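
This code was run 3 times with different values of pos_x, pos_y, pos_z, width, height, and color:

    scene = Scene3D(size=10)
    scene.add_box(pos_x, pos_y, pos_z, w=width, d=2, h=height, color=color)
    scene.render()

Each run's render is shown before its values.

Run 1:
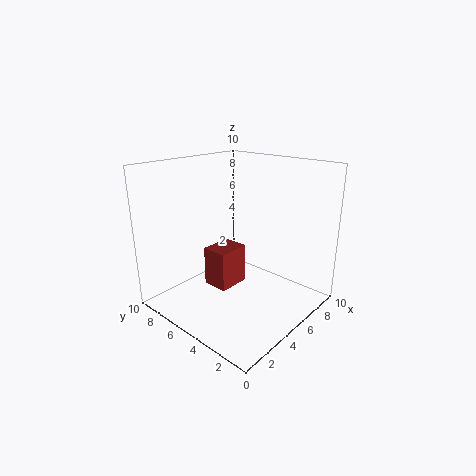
pos_x = 4.5
pos_y = 6
pos_z = 0.5
width = 2.5
height = 3
color = 'brown'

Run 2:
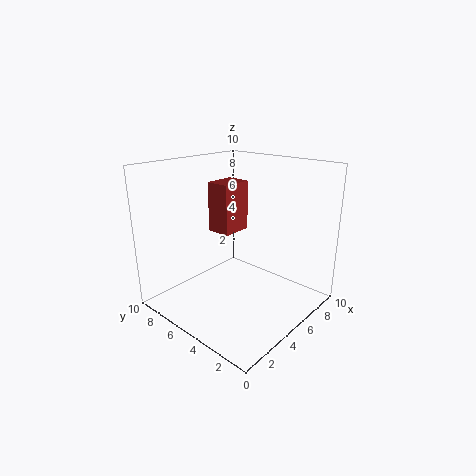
pos_x = 6.5
pos_y = 7.5
pos_z = 4
width = 2.5
height = 4
color = 'brown'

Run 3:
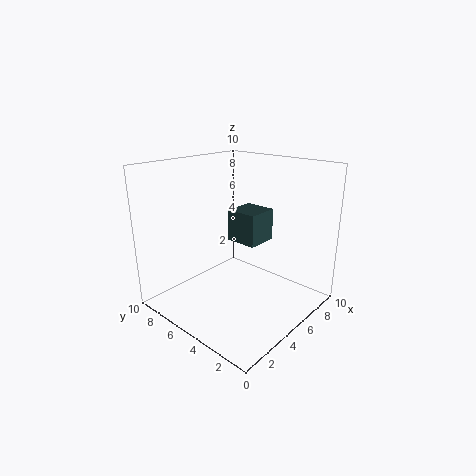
pos_x = 3.5
pos_y = 2.5
pos_z = 5.5
width = 2
height = 2
color = 'darkslategray'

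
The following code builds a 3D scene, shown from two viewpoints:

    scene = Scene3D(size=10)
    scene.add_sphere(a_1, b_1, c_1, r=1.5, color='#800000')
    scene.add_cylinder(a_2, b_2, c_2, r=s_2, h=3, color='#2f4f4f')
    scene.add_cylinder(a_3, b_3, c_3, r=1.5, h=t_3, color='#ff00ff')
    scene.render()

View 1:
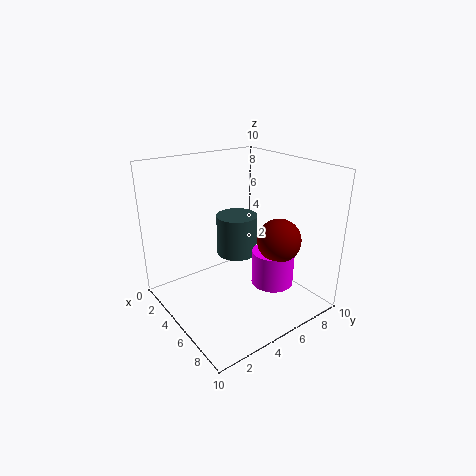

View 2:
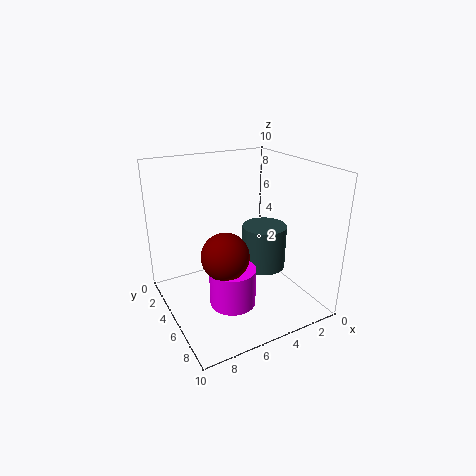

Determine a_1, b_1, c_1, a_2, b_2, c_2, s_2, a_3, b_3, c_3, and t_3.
a_1 = 7; b_1 = 7; c_1 = 5; a_2 = 3.5; b_2 = 6; c_2 = 3; s_2 = 1.5; a_3 = 6.5; b_3 = 7; c_3 = 1.5; t_3 = 2.5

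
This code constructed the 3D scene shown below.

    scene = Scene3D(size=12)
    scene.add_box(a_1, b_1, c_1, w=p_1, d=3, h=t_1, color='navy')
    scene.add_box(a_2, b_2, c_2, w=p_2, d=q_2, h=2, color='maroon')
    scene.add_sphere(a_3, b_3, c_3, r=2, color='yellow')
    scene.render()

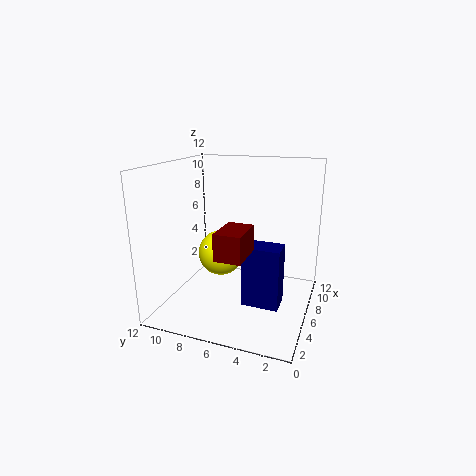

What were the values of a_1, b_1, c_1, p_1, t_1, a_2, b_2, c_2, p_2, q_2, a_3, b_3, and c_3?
a_1 = 4
b_1 = 2
c_1 = 1
p_1 = 2
t_1 = 5
a_2 = 1
b_2 = 4
c_2 = 6
p_2 = 3
q_2 = 2
a_3 = 7
b_3 = 8
c_3 = 4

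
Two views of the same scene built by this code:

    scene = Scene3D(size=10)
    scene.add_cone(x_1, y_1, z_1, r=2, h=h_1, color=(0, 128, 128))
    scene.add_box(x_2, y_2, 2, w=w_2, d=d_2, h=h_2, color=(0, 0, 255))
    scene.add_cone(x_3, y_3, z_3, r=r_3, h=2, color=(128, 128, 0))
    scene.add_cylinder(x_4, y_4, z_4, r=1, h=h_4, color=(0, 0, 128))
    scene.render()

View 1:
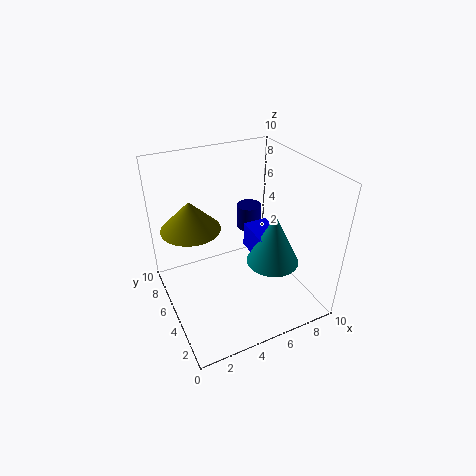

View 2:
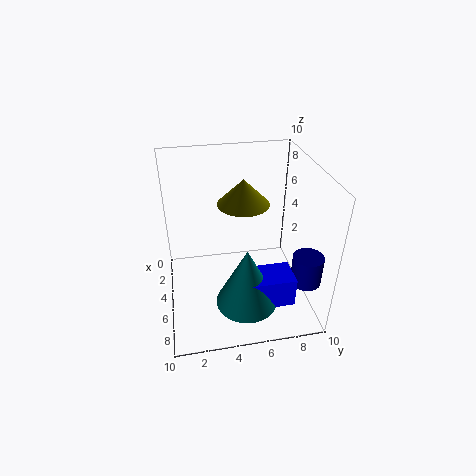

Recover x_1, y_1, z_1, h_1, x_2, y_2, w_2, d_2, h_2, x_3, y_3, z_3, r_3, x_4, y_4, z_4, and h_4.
x_1 = 8
y_1 = 5
z_1 = 2
h_1 = 4
x_2 = 7
y_2 = 5
w_2 = 2
d_2 = 3
h_2 = 2
x_3 = 2
y_3 = 6
z_3 = 6
r_3 = 2
x_4 = 8
y_4 = 9
z_4 = 3
h_4 = 2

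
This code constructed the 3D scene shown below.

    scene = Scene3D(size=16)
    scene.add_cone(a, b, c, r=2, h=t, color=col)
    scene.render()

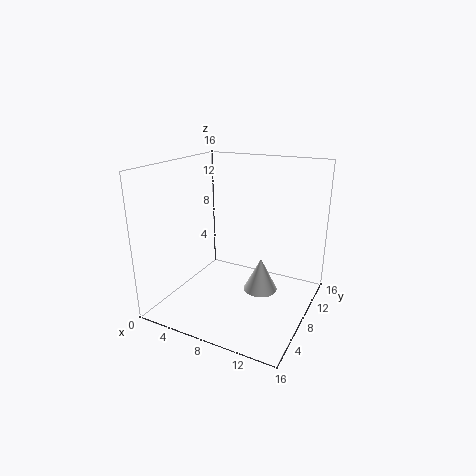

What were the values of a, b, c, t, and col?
a = 10, b = 10, c = 1, t = 4, col = 'white'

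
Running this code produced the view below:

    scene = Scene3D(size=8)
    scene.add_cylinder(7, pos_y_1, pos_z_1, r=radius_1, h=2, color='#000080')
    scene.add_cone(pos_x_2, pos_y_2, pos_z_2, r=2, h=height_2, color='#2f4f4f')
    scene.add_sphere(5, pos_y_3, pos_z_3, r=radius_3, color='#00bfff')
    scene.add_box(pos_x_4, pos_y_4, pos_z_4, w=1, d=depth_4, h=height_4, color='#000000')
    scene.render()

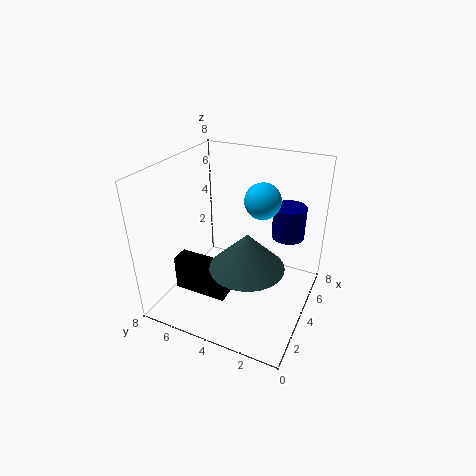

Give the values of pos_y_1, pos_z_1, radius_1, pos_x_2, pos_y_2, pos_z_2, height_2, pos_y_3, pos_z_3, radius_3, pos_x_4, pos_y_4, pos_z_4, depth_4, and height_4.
pos_y_1 = 2, pos_z_1 = 3, radius_1 = 1, pos_x_2 = 3, pos_y_2 = 3, pos_z_2 = 3, height_2 = 2, pos_y_3 = 3, pos_z_3 = 6, radius_3 = 1, pos_x_4 = 2, pos_y_4 = 4, pos_z_4 = 1, depth_4 = 3, height_4 = 2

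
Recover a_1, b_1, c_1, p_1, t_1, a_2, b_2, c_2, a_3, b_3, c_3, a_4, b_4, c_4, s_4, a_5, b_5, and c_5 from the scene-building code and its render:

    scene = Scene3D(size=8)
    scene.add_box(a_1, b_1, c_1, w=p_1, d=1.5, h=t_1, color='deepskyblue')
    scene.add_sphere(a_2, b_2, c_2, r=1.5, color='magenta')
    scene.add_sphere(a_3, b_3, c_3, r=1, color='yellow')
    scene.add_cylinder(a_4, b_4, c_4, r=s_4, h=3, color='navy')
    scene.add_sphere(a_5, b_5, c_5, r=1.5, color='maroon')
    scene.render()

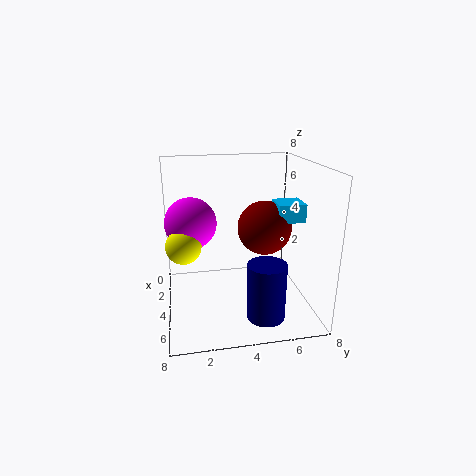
a_1 = 3.5
b_1 = 6
c_1 = 5
p_1 = 1.5
t_1 = 1
a_2 = 2.5
b_2 = 1.5
c_2 = 4.5
a_3 = 3.5
b_3 = 1
c_3 = 3.5
a_4 = 6.5
b_4 = 5
c_4 = 0.5
s_4 = 1
a_5 = 4
b_5 = 5.5
c_5 = 4.5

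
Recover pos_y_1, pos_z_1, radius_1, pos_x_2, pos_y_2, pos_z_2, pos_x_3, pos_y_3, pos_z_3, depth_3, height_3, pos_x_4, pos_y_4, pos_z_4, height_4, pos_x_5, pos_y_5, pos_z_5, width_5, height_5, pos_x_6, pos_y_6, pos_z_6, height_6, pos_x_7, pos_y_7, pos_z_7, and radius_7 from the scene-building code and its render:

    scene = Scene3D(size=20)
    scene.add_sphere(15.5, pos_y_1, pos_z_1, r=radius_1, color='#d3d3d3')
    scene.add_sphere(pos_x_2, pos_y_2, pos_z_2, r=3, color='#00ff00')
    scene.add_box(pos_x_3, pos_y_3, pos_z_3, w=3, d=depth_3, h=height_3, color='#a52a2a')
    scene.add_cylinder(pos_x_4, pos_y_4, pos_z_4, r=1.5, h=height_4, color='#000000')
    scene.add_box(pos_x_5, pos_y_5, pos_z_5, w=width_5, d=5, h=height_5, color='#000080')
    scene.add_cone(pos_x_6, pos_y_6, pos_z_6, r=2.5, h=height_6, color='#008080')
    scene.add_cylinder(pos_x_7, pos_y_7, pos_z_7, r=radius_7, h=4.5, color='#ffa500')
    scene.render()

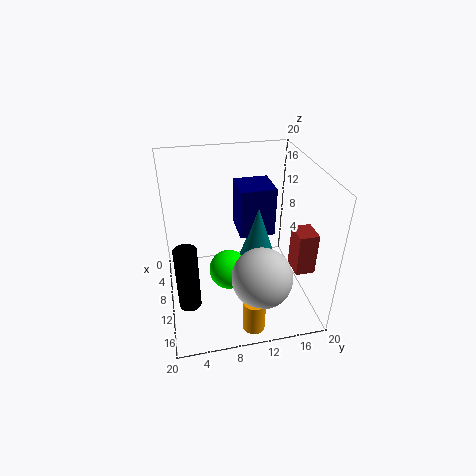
pos_y_1 = 12, pos_z_1 = 7, radius_1 = 4, pos_x_2 = 8, pos_y_2 = 9, pos_z_2 = 3, pos_x_3 = 14, pos_y_3 = 16, pos_z_3 = 8, depth_3 = 2.5, height_3 = 5.5, pos_x_4 = 13.5, pos_y_4 = 2.5, pos_z_4 = 2.5, height_4 = 9, pos_x_5 = 4.5, pos_y_5 = 10.5, pos_z_5 = 9.5, width_5 = 5, height_5 = 7, pos_x_6 = 9.5, pos_y_6 = 13, pos_z_6 = 6.5, height_6 = 7.5, pos_x_7 = 17.5, pos_y_7 = 10.5, pos_z_7 = 0.5, radius_7 = 1.5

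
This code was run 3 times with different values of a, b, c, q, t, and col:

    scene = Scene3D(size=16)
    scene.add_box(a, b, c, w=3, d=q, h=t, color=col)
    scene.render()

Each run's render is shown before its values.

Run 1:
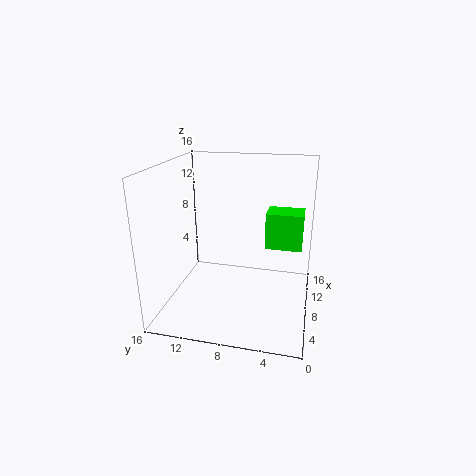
a = 8, b = 1, c = 7, q = 4, t = 4, col = 'lime'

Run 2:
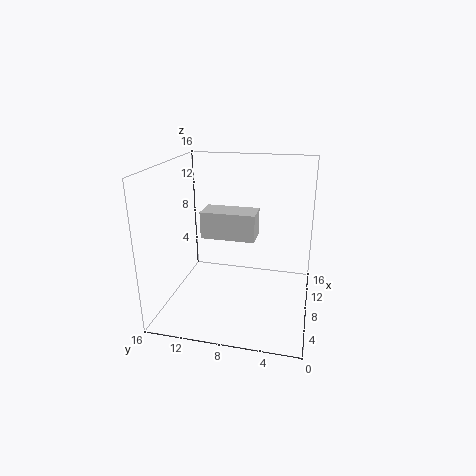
a = 7, b = 6, c = 8, q = 6, t = 3, col = 'lightgray'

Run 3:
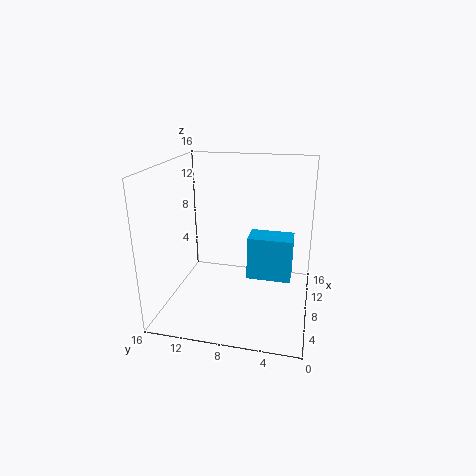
a = 8, b = 2, c = 3, q = 5, t = 5, col = 'deepskyblue'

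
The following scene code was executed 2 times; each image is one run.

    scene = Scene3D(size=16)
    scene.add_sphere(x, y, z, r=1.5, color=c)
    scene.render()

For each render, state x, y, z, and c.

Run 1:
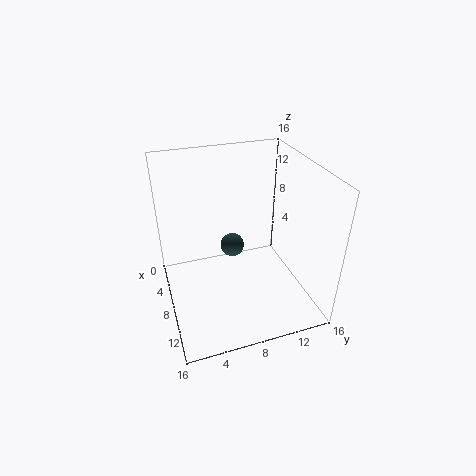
x = 3.5
y = 8.75
z = 4
c = 'darkslategray'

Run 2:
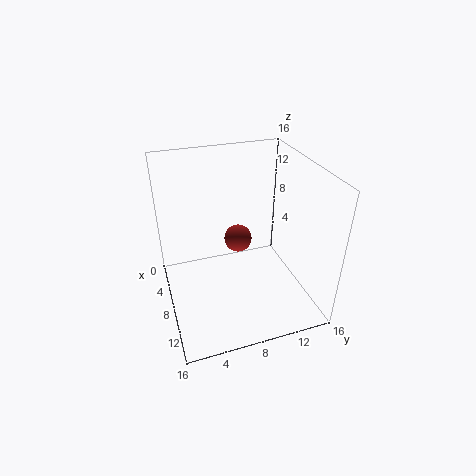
x = 8
y = 8
z = 8
c = 'brown'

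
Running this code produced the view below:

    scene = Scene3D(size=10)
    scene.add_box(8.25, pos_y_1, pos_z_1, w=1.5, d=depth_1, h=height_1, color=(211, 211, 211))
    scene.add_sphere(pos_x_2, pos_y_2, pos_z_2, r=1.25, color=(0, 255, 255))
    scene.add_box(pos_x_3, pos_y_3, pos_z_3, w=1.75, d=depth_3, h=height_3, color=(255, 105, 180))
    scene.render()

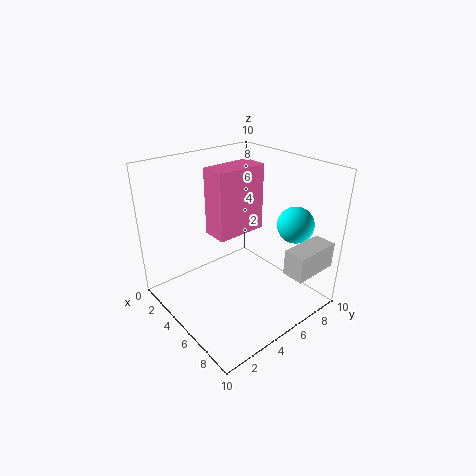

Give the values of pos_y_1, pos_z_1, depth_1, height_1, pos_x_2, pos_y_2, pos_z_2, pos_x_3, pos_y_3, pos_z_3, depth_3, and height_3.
pos_y_1 = 6.25
pos_z_1 = 3.25
depth_1 = 3.25
height_1 = 1.75
pos_x_2 = 7.5
pos_y_2 = 8
pos_z_2 = 6
pos_x_3 = 3.75
pos_y_3 = 3.25
pos_z_3 = 5.5
depth_3 = 3.5
height_3 = 4.5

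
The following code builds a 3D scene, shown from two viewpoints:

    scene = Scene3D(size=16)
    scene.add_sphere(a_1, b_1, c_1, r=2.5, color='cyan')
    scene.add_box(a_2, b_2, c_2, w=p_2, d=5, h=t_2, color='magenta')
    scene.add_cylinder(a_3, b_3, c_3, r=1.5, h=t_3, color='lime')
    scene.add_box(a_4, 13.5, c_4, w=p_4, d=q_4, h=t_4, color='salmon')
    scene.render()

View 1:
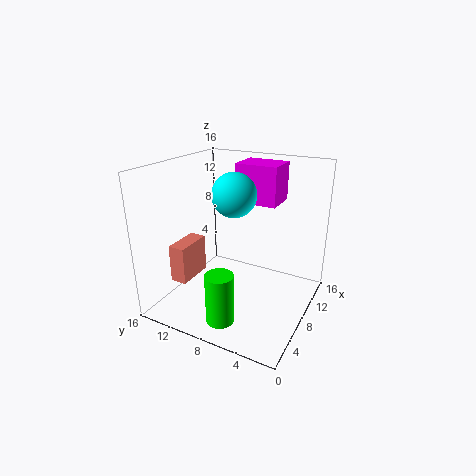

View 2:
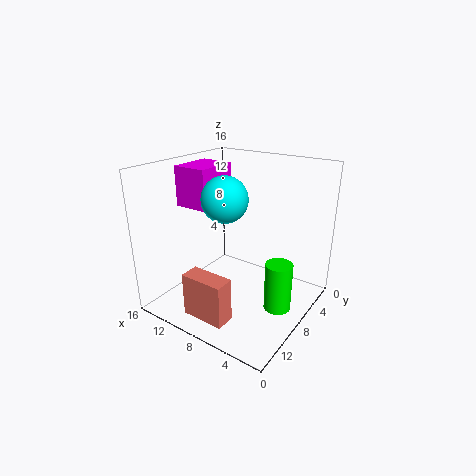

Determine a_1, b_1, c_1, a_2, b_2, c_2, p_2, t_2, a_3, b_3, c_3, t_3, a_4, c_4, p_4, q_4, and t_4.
a_1 = 9
b_1 = 9
c_1 = 12.5
a_2 = 11
b_2 = 5
c_2 = 11
p_2 = 4
t_2 = 4.5
a_3 = 3
b_3 = 7.5
c_3 = 0.5
t_3 = 5.5
a_4 = 5
c_4 = 2
p_4 = 4.5
q_4 = 2
t_4 = 4.5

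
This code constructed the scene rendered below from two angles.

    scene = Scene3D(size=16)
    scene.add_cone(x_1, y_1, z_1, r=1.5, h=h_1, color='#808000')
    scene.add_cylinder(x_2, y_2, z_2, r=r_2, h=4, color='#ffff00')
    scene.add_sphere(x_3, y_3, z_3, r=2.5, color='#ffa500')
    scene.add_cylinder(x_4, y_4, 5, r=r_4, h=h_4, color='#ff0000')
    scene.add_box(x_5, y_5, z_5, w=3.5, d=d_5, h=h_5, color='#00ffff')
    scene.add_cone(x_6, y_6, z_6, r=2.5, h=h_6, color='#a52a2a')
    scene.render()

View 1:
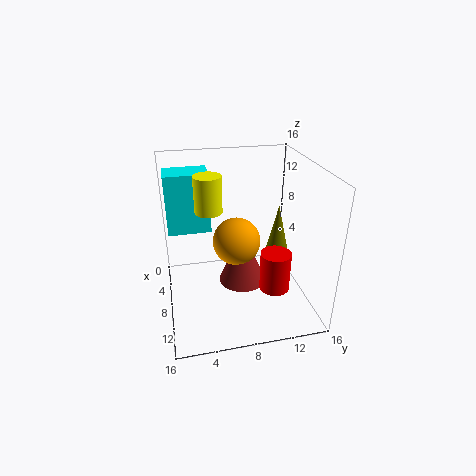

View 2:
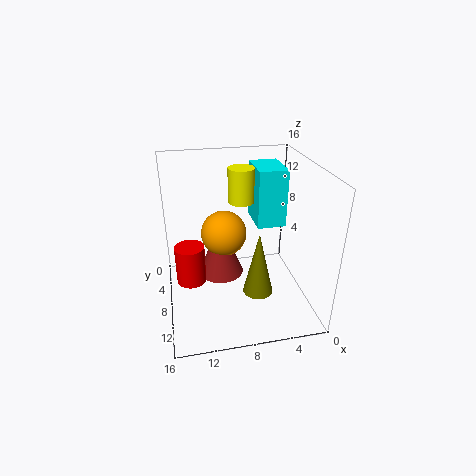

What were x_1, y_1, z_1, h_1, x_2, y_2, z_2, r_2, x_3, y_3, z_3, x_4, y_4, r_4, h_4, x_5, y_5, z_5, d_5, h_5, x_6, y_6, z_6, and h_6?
x_1 = 7, y_1 = 13, z_1 = 4.5, h_1 = 6.5, x_2 = 7, y_2 = 5, z_2 = 11, r_2 = 1.5, x_3 = 9.5, y_3 = 7.5, z_3 = 8.5, x_4 = 13.5, y_4 = 10.5, r_4 = 1.5, h_4 = 4, x_5 = 1.5, y_5 = 0.5, z_5 = 7.5, d_5 = 5, h_5 = 7, x_6 = 10, y_6 = 8, z_6 = 4, h_6 = 6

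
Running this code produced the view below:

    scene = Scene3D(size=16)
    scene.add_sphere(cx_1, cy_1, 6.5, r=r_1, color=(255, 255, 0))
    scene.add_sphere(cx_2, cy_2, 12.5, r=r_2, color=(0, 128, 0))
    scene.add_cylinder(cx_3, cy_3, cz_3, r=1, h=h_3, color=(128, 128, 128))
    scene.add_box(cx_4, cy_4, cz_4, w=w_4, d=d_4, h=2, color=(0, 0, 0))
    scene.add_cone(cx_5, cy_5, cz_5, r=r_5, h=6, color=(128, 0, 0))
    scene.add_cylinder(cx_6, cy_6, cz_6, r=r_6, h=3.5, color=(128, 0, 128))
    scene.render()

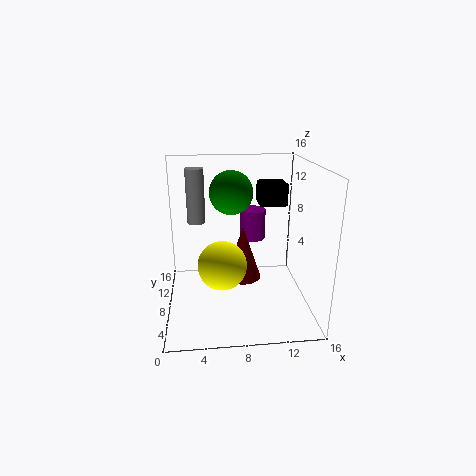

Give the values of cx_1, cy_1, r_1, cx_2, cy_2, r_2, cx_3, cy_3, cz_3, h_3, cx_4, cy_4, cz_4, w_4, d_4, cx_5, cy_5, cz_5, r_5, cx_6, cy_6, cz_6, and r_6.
cx_1 = 6, cy_1 = 4.5, r_1 = 2.5, cx_2 = 7.5, cy_2 = 10.5, r_2 = 2.5, cx_3 = 3.5, cy_3 = 9.5, cz_3 = 9.5, h_3 = 6, cx_4 = 9.5, cy_4 = 3, cz_4 = 13, w_4 = 2.5, d_4 = 2.5, cx_5 = 8.5, cy_5 = 7.5, cz_5 = 3.5, r_5 = 2, cx_6 = 10, cy_6 = 10.5, cz_6 = 7, r_6 = 1.5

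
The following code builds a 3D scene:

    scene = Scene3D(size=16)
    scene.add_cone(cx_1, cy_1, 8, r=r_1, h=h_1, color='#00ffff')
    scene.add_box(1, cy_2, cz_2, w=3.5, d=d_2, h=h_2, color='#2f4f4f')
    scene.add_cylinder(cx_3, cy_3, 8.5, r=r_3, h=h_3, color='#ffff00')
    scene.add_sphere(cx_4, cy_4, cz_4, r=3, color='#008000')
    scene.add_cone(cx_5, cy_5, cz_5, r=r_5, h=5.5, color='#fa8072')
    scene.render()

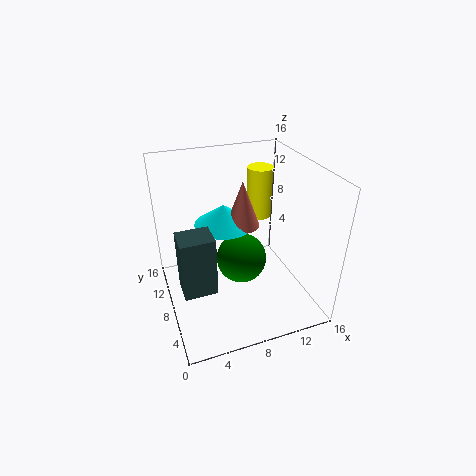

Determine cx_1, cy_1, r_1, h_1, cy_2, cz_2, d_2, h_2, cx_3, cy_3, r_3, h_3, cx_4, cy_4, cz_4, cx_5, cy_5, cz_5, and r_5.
cx_1 = 7.5, cy_1 = 11.5, r_1 = 3.5, h_1 = 2.5, cy_2 = 4.5, cz_2 = 4, d_2 = 3, h_2 = 6.5, cx_3 = 12, cy_3 = 11.5, r_3 = 1.5, h_3 = 6, cx_4 = 9, cy_4 = 9.5, cz_4 = 4, cx_5 = 9.5, cy_5 = 10.5, cz_5 = 8, r_5 = 2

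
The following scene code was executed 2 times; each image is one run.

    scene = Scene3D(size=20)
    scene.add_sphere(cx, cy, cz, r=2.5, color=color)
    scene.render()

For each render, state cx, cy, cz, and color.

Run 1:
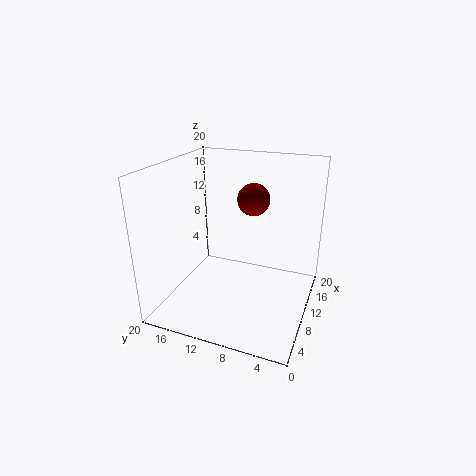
cx = 16.5; cy = 10; cz = 13.5; color = 'maroon'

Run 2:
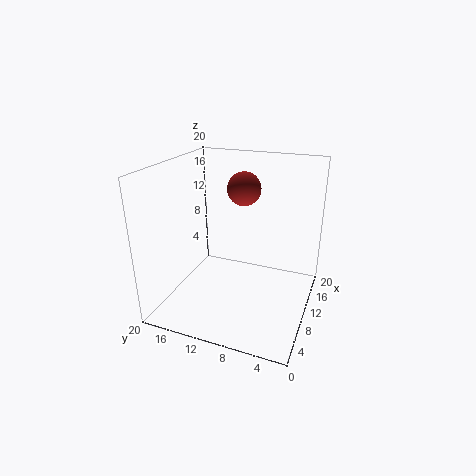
cx = 15; cy = 11; cz = 15.5; color = 'brown'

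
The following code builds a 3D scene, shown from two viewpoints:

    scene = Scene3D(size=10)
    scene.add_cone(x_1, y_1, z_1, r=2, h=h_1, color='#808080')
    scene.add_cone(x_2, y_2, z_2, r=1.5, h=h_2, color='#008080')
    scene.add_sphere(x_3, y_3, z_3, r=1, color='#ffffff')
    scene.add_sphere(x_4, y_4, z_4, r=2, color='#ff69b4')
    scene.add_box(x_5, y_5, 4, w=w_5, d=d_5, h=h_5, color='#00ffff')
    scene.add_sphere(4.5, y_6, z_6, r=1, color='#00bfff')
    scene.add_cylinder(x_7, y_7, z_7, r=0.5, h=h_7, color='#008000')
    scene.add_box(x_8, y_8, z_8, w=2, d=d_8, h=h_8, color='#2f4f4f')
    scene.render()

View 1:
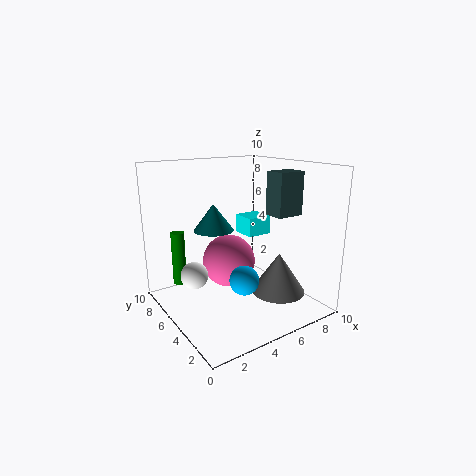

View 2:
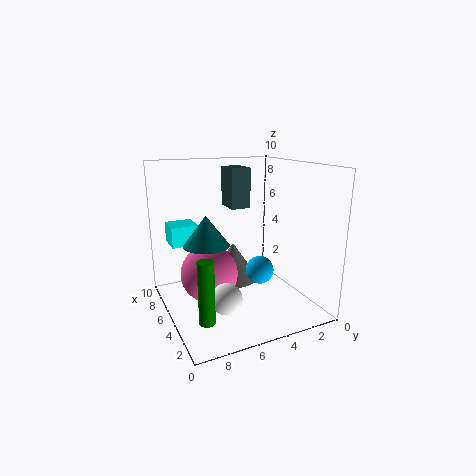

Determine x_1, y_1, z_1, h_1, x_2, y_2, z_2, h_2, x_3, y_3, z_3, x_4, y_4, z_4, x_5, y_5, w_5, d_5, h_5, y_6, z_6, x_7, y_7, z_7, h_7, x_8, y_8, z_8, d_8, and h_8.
x_1 = 8; y_1 = 4; z_1 = 0.5; h_1 = 3; x_2 = 4.5; y_2 = 7.5; z_2 = 5; h_2 = 2; x_3 = 2.5; y_3 = 7; z_3 = 2; x_4 = 5.5; y_4 = 7; z_4 = 2.5; x_5 = 7.5; y_5 = 7; w_5 = 2; d_5 = 2; h_5 = 1.5; y_6 = 3.5; z_6 = 2.5; x_7 = 2; y_7 = 8.5; z_7 = 1; h_7 = 4; x_8 = 7; y_8 = 3; z_8 = 6.5; d_8 = 1.5; h_8 = 3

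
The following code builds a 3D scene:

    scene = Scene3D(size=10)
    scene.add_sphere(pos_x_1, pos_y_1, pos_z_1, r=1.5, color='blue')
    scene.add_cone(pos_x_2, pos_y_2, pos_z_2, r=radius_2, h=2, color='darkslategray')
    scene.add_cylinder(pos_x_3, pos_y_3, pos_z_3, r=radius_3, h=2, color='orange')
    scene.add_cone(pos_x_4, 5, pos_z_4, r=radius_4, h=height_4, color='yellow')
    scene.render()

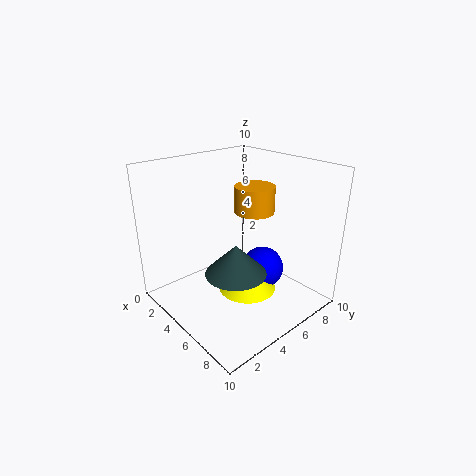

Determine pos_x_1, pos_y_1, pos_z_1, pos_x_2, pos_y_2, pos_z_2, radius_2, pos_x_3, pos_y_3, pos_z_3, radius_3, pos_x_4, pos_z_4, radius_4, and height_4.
pos_x_1 = 6
pos_y_1 = 6.5
pos_z_1 = 2.5
pos_x_2 = 6.5
pos_y_2 = 3.5
pos_z_2 = 3.5
radius_2 = 2
pos_x_3 = 4
pos_y_3 = 7.5
pos_z_3 = 6
radius_3 = 1.5
pos_x_4 = 6
pos_z_4 = 1.5
radius_4 = 2
height_4 = 2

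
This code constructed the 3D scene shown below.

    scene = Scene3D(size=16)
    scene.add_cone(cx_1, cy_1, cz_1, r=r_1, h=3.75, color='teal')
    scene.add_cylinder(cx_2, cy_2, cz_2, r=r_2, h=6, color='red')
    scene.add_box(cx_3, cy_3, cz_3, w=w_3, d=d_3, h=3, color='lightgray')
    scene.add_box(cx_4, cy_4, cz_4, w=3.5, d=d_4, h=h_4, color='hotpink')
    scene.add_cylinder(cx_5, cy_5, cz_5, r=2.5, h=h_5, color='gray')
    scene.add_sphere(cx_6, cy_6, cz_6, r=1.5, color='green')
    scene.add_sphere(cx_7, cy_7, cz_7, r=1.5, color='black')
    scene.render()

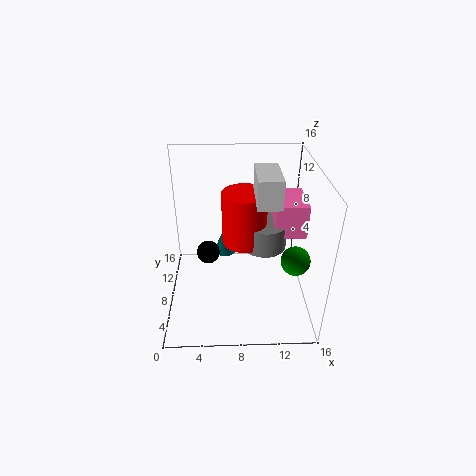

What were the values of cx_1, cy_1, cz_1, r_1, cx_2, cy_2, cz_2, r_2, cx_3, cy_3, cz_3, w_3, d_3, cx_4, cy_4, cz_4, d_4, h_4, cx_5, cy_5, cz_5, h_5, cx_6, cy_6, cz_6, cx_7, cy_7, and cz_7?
cx_1 = 6.5; cy_1 = 14.25; cz_1 = 2; r_1 = 1.5; cx_2 = 8.75; cy_2 = 9; cz_2 = 7; r_2 = 2.5; cx_3 = 9.75; cy_3 = 5.25; cz_3 = 12.75; w_3 = 2.5; d_3 = 5; cx_4 = 12; cy_4 = 7.25; cz_4 = 8.25; d_4 = 5; h_4 = 3.75; cx_5 = 11; cy_5 = 8.75; cz_5 = 6.5; h_5 = 3; cx_6 = 13.75; cy_6 = 4.25; cz_6 = 7.5; cx_7 = 4.25; cy_7 = 12.75; cz_7 = 2.75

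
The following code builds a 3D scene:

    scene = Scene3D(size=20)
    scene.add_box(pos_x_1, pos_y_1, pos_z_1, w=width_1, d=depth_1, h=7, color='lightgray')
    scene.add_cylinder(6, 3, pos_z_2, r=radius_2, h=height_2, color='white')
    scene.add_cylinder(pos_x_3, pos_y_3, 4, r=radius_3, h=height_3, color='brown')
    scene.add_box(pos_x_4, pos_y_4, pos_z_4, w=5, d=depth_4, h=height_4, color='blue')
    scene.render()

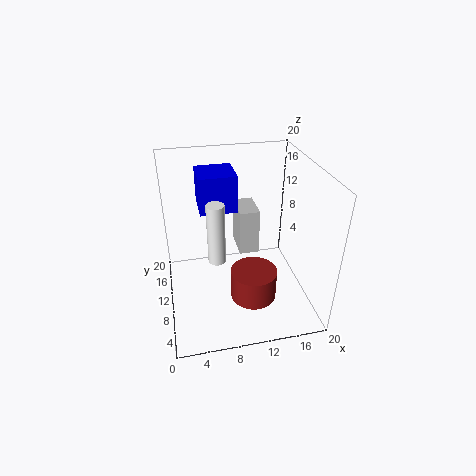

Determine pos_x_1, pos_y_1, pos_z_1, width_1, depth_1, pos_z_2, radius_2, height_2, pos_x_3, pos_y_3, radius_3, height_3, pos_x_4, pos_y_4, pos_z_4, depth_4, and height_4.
pos_x_1 = 11; pos_y_1 = 13; pos_z_1 = 5; width_1 = 3; depth_1 = 5; pos_z_2 = 12; radius_2 = 1; height_2 = 7; pos_x_3 = 11; pos_y_3 = 5; radius_3 = 3; height_3 = 4; pos_x_4 = 5; pos_y_4 = 10; pos_z_4 = 14; depth_4 = 5; height_4 = 5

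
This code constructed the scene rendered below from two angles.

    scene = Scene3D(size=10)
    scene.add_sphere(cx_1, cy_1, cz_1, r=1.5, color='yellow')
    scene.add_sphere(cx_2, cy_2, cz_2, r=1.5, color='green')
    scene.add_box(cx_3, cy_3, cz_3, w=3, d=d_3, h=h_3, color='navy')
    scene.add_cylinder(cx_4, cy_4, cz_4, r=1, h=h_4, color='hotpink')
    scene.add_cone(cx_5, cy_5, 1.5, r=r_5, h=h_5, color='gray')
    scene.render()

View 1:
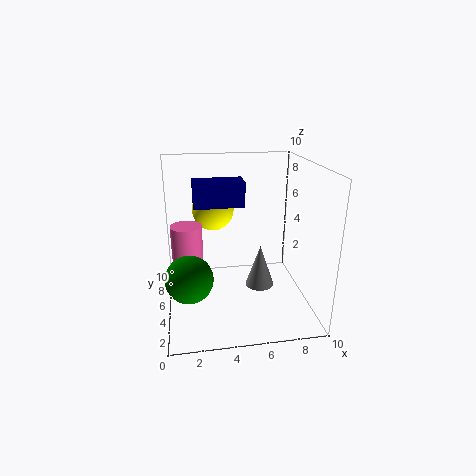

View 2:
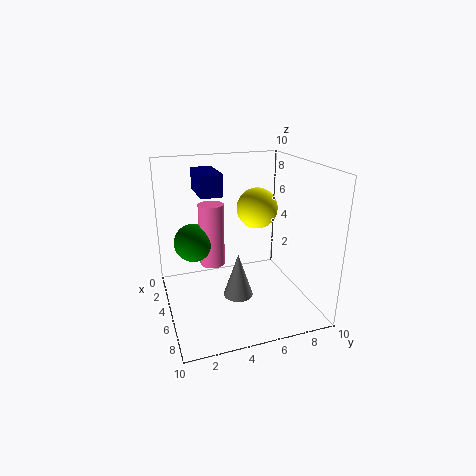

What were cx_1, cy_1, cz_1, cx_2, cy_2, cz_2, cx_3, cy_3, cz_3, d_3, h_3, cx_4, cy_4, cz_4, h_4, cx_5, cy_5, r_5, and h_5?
cx_1 = 3.5, cy_1 = 7, cz_1 = 6.5, cx_2 = 1.5, cy_2 = 2.5, cz_2 = 3.5, cx_3 = 2, cy_3 = 2.5, cz_3 = 8, d_3 = 1.5, h_3 = 1.5, cx_4 = 1.5, cy_4 = 4, cz_4 = 1.5, h_4 = 5, cx_5 = 6.5, cy_5 = 4.5, r_5 = 1, h_5 = 3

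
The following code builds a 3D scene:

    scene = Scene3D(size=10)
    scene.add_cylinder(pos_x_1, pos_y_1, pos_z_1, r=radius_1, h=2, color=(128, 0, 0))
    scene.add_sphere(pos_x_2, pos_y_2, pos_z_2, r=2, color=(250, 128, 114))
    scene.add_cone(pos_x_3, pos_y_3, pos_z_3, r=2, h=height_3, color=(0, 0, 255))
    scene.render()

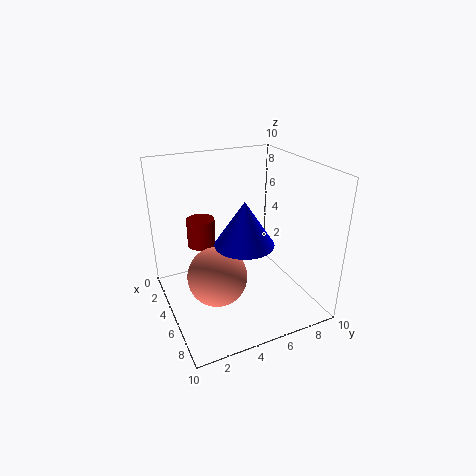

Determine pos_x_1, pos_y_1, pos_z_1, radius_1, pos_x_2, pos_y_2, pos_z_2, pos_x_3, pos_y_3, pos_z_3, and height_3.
pos_x_1 = 3, pos_y_1 = 3, pos_z_1 = 4, radius_1 = 1, pos_x_2 = 6, pos_y_2 = 3, pos_z_2 = 3, pos_x_3 = 6, pos_y_3 = 5, pos_z_3 = 5, height_3 = 3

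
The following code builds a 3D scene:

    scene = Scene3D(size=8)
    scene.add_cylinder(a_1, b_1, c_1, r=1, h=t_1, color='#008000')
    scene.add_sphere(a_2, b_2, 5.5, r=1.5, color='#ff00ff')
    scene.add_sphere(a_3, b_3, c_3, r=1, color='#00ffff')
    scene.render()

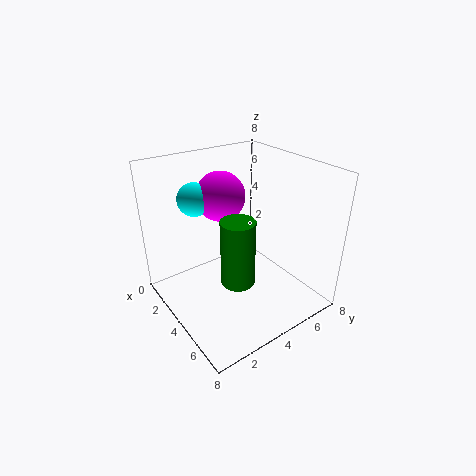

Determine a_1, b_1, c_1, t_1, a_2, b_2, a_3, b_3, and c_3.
a_1 = 4, b_1 = 4, c_1 = 1, t_1 = 4, a_2 = 1.5, b_2 = 4.5, a_3 = 1, b_3 = 3, c_3 = 5.5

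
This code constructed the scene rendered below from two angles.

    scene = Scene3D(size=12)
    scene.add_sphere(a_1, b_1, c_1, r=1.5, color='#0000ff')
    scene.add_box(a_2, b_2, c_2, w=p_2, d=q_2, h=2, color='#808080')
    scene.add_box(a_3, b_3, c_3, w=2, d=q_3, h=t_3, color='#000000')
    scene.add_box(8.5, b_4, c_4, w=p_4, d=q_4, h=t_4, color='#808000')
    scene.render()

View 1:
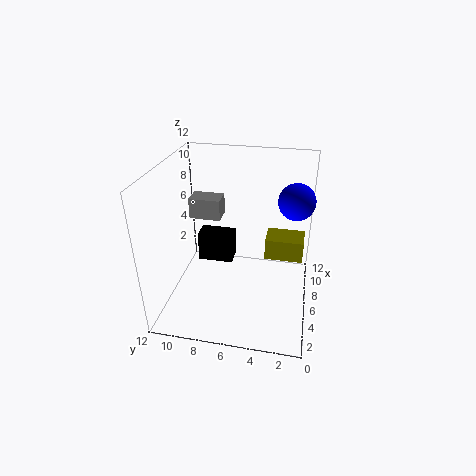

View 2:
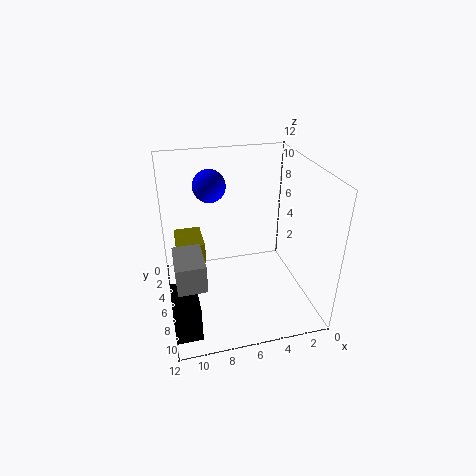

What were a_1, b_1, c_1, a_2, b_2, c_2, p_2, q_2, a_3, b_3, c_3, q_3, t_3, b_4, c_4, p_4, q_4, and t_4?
a_1 = 7.5, b_1 = 1.5, c_1 = 9, a_2 = 9.5, b_2 = 8.5, c_2 = 5.5, p_2 = 2, q_2 = 3, a_3 = 10, b_3 = 7.5, c_3 = 0.5, q_3 = 3.5, t_3 = 3, b_4 = 0.5, c_4 = 2.5, p_4 = 2.5, q_4 = 3.5, t_4 = 2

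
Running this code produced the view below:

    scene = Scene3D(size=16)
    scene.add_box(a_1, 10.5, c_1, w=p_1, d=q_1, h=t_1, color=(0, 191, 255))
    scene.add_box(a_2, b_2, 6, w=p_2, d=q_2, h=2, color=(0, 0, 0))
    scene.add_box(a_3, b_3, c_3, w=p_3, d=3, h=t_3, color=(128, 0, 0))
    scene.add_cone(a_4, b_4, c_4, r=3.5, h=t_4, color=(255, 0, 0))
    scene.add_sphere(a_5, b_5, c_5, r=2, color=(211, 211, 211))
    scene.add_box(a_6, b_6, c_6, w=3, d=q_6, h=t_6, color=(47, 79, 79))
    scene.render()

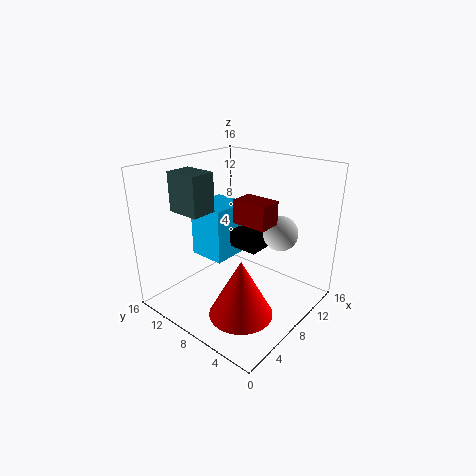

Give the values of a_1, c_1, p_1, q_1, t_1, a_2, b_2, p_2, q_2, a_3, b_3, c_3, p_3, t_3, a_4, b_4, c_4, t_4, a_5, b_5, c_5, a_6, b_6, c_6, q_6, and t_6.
a_1 = 7.5; c_1 = 4; p_1 = 5; q_1 = 4.5; t_1 = 6.5; a_2 = 9; b_2 = 6.5; p_2 = 3; q_2 = 3.5; a_3 = 2; b_3 = 0.5; c_3 = 13; p_3 = 2; t_3 = 2; a_4 = 5.5; b_4 = 5.5; c_4 = 0.5; t_4 = 6.5; a_5 = 12; b_5 = 5; c_5 = 8; a_6 = 4.5; b_6 = 11; c_6 = 10.5; q_6 = 4; t_6 = 4.5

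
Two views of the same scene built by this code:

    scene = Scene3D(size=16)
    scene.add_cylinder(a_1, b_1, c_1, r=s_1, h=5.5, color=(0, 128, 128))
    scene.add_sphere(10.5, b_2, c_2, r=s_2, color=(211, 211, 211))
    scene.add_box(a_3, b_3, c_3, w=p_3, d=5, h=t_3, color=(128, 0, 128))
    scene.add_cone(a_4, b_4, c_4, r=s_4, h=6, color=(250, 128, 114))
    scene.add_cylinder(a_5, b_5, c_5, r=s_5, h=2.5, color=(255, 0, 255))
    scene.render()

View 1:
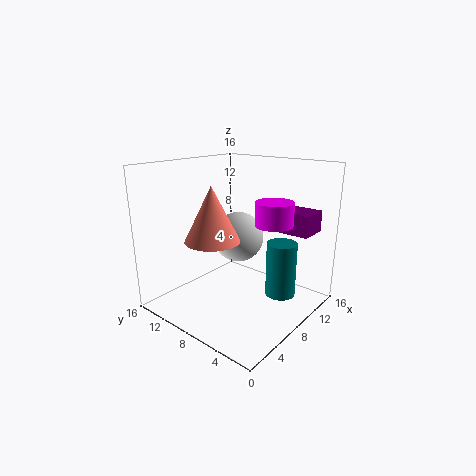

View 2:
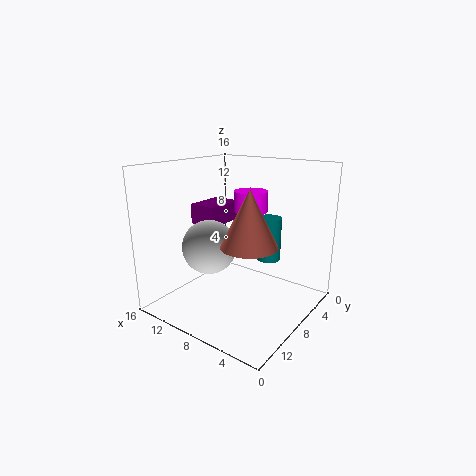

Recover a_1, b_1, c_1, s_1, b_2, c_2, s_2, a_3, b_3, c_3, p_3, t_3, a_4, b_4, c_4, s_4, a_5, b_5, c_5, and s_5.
a_1 = 7.5; b_1 = 2; c_1 = 3.5; s_1 = 1.5; b_2 = 10; c_2 = 7; s_2 = 3; a_3 = 12.5; b_3 = 2; c_3 = 8; p_3 = 3.5; t_3 = 2.5; a_4 = 5.5; b_4 = 9.5; c_4 = 8; s_4 = 3; a_5 = 9; b_5 = 4; c_5 = 10; s_5 = 2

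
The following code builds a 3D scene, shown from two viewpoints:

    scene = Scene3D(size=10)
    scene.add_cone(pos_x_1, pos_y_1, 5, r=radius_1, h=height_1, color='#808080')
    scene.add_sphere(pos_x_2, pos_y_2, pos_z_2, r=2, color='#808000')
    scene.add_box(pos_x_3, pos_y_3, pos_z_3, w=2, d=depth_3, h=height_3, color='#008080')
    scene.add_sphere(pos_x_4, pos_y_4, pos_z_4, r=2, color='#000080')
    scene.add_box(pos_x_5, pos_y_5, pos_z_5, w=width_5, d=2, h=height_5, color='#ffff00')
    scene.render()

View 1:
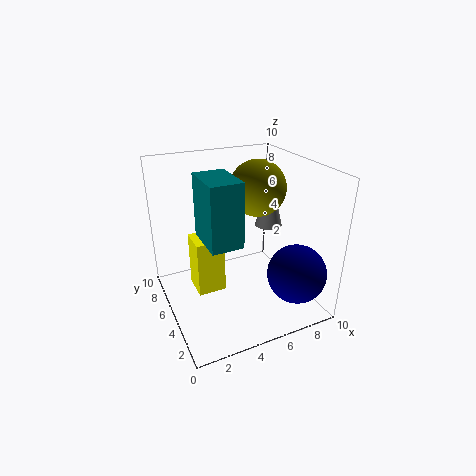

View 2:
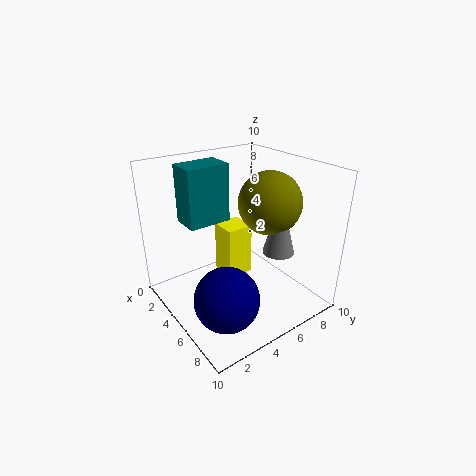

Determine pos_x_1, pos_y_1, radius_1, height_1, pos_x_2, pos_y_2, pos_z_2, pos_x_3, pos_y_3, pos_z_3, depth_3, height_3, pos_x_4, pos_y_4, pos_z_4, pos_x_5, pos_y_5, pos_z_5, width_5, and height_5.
pos_x_1 = 8; pos_y_1 = 6; radius_1 = 1; height_1 = 4; pos_x_2 = 7; pos_y_2 = 6; pos_z_2 = 8; pos_x_3 = 2; pos_y_3 = 2; pos_z_3 = 6; depth_3 = 3; height_3 = 4; pos_x_4 = 8; pos_y_4 = 2; pos_z_4 = 3; pos_x_5 = 2; pos_y_5 = 5; pos_z_5 = 1; width_5 = 2; height_5 = 4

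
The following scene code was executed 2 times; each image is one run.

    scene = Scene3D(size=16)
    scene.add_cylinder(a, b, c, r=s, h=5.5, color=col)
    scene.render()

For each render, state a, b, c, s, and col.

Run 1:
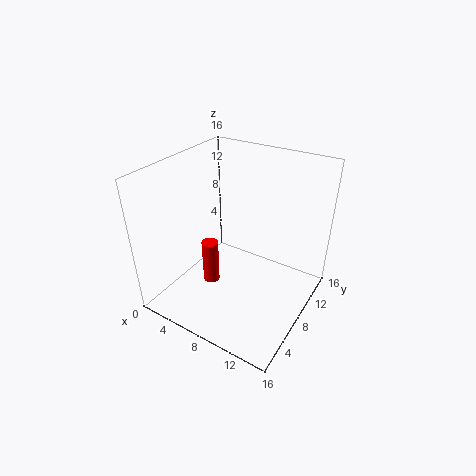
a = 4; b = 8; c = 0.5; s = 1; col = 'red'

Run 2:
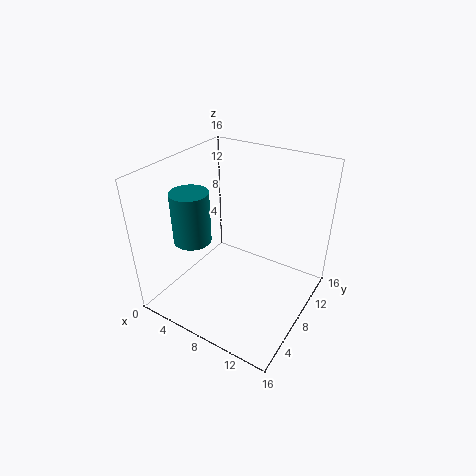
a = 4.5; b = 4.5; c = 8.5; s = 2; col = 'teal'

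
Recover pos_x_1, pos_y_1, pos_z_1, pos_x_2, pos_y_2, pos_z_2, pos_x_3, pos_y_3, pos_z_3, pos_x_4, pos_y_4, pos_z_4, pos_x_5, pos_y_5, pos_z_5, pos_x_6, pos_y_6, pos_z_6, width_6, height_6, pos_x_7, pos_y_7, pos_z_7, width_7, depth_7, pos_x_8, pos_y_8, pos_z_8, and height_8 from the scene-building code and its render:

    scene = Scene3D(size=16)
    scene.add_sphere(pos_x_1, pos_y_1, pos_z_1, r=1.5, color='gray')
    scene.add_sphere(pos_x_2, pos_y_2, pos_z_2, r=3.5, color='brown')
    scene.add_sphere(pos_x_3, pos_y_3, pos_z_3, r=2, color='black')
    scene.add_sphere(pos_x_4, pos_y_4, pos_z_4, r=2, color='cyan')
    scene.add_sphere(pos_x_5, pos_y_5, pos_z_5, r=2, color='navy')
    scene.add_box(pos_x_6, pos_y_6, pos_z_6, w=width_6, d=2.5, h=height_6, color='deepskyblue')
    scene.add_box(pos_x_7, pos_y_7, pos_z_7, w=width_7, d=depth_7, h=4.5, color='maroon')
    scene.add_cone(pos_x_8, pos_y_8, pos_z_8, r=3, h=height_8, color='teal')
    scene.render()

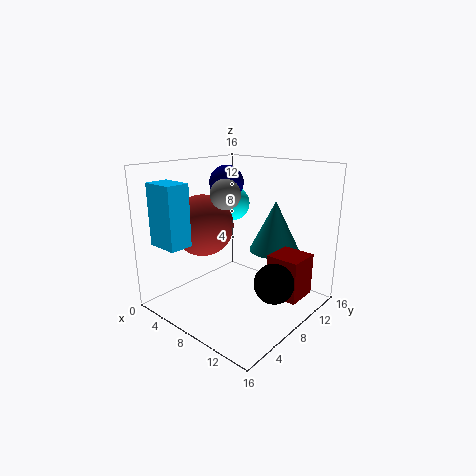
pos_x_1 = 9, pos_y_1 = 5, pos_z_1 = 13.5, pos_x_2 = 4, pos_y_2 = 6.5, pos_z_2 = 9, pos_x_3 = 14, pos_y_3 = 6.5, pos_z_3 = 5, pos_x_4 = 5, pos_y_4 = 10.5, pos_z_4 = 11, pos_x_5 = 4.5, pos_y_5 = 10, pos_z_5 = 13.5, pos_x_6 = 2.5, pos_y_6 = 0.5, pos_z_6 = 8, width_6 = 3.5, height_6 = 6.5, pos_x_7 = 12, pos_y_7 = 8, pos_z_7 = 2.5, width_7 = 3.5, depth_7 = 3.5, pos_x_8 = 9.5, pos_y_8 = 13, pos_z_8 = 5.5, height_8 = 6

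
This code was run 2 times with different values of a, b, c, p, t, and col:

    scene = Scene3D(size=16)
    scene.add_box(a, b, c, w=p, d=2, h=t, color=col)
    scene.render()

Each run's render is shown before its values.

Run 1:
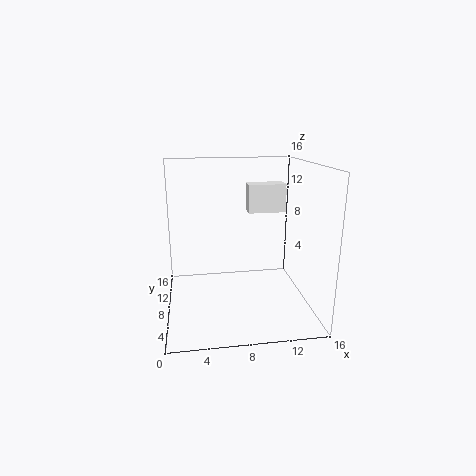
a = 9; b = 7; c = 11; p = 4; t = 3; col = 'white'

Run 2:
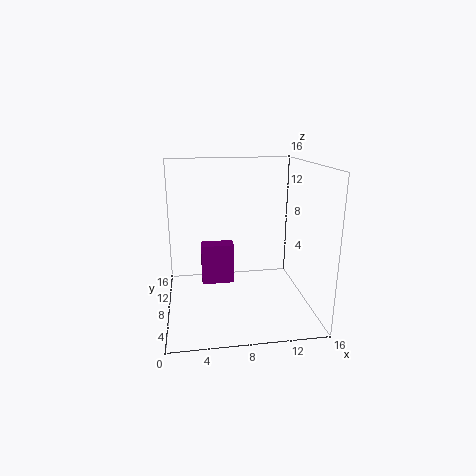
a = 4; b = 11; c = 1; p = 4; t = 5; col = 'purple'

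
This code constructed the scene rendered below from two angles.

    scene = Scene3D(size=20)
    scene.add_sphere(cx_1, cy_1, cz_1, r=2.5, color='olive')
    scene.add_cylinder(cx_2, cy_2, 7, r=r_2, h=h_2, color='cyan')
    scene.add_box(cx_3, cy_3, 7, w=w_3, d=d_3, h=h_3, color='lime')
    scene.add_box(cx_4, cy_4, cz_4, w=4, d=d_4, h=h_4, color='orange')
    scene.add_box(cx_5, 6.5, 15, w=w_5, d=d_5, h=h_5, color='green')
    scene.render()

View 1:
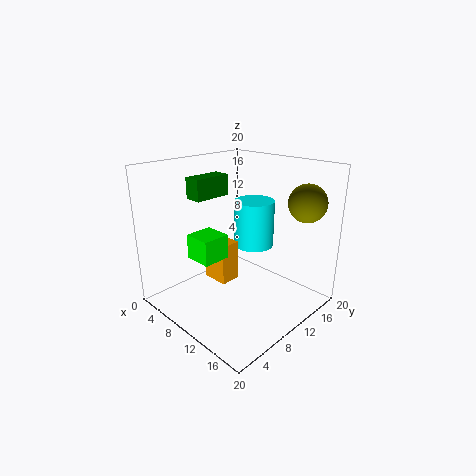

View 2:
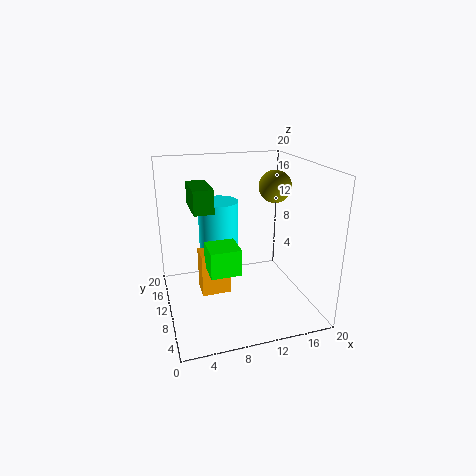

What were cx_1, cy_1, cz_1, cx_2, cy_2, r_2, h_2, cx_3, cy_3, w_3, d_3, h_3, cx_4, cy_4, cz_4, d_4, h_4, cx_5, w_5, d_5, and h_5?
cx_1 = 17.5, cy_1 = 15, cz_1 = 15.5, cx_2 = 8.5, cy_2 = 15, r_2 = 3, h_2 = 7, cx_3 = 5, cy_3 = 5, w_3 = 4, d_3 = 4, h_3 = 3.5, cx_4 = 4.5, cy_4 = 8.5, cz_4 = 2.5, d_4 = 3, h_4 = 6, cx_5 = 3.5, w_5 = 2.5, d_5 = 5.5, h_5 = 3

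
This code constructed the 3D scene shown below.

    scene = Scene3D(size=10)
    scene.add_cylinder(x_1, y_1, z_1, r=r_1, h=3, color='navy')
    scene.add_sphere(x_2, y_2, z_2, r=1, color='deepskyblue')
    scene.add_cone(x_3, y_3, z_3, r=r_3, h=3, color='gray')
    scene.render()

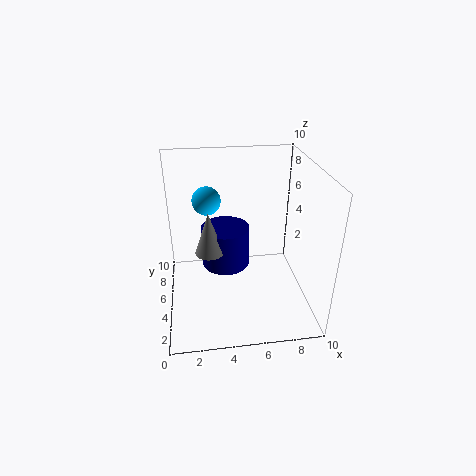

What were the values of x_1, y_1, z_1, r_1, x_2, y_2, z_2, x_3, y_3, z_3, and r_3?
x_1 = 4.25; y_1 = 6.25; z_1 = 2.25; r_1 = 1.75; x_2 = 3; y_2 = 6.5; z_2 = 7.25; x_3 = 3; y_3 = 5; z_3 = 4; r_3 = 1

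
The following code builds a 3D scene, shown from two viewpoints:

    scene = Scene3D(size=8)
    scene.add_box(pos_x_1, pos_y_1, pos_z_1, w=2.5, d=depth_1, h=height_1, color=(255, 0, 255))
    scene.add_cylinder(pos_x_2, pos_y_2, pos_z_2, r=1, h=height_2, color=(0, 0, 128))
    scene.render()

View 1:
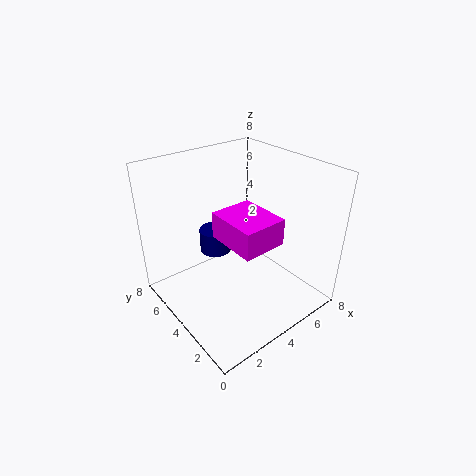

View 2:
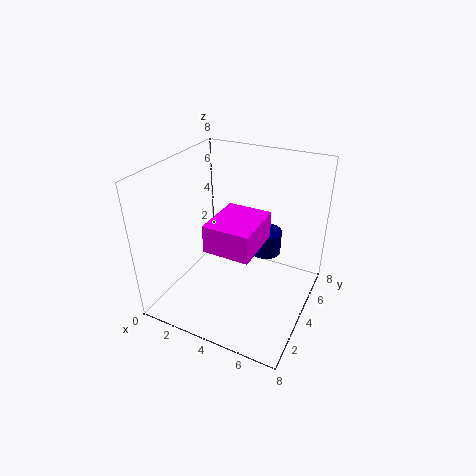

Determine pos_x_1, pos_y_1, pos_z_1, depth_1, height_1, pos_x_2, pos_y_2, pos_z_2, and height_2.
pos_x_1 = 3, pos_y_1 = 2, pos_z_1 = 4, depth_1 = 3, height_1 = 1.5, pos_x_2 = 4.5, pos_y_2 = 7, pos_z_2 = 1.5, height_2 = 1.5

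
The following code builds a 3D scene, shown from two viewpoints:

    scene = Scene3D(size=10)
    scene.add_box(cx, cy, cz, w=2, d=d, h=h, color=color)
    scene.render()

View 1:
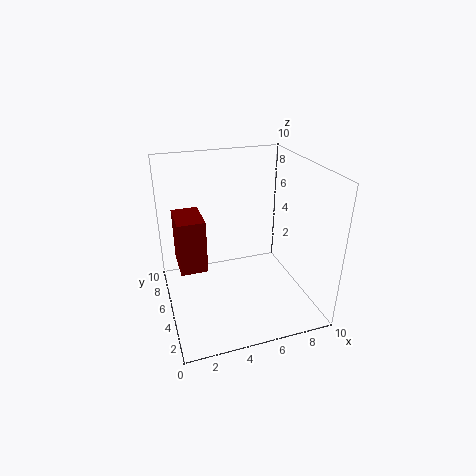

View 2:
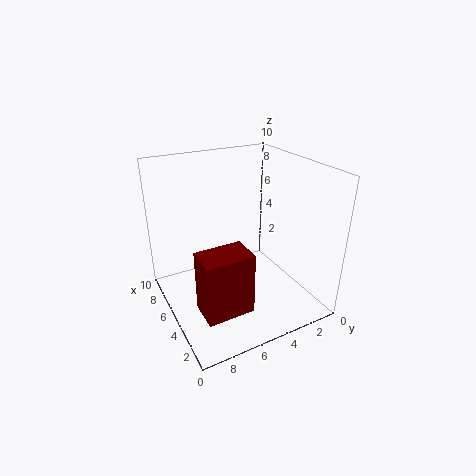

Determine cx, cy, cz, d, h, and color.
cx = 1; cy = 6; cz = 2; d = 3; h = 4; color = 'maroon'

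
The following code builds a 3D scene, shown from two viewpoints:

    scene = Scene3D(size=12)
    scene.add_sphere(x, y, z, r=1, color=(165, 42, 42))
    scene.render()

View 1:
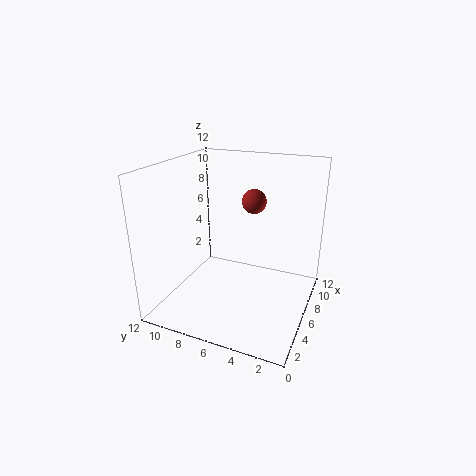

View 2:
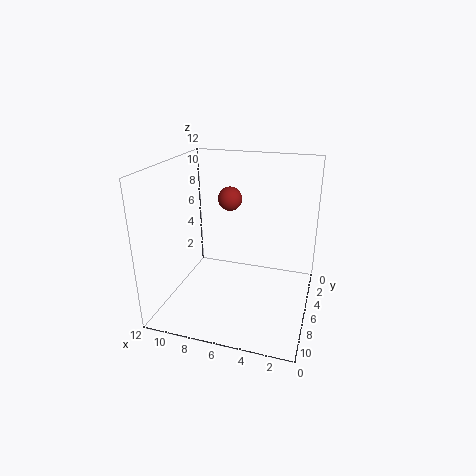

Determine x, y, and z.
x = 7; y = 5; z = 9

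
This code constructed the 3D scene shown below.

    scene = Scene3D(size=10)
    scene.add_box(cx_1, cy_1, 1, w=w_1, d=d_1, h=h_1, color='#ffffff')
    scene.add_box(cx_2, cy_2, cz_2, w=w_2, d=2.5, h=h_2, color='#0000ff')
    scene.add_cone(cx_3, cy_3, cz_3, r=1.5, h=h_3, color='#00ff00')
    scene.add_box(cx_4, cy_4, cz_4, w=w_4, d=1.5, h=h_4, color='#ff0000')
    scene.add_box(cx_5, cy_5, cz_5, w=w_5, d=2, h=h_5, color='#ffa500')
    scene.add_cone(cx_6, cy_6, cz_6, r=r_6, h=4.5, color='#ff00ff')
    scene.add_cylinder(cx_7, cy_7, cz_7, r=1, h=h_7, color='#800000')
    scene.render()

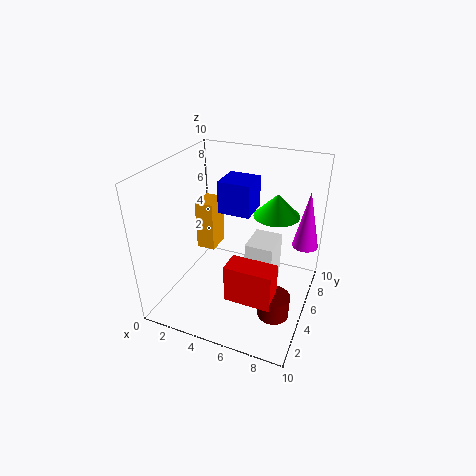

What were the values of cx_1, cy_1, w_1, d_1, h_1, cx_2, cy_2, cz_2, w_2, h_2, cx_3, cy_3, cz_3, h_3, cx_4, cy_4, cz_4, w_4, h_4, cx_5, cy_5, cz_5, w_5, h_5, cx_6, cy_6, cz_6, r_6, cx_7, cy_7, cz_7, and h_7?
cx_1 = 5.5
cy_1 = 5
w_1 = 2
d_1 = 2.5
h_1 = 3.5
cx_2 = 2.5
cy_2 = 7
cz_2 = 5.5
w_2 = 2.5
h_2 = 2.5
cx_3 = 7.5
cy_3 = 5.5
cz_3 = 7
h_3 = 1.5
cx_4 = 5.5
cy_4 = 1.5
cz_4 = 2.5
w_4 = 3
h_4 = 2.5
cx_5 = 0.5
cy_5 = 7
cz_5 = 2
w_5 = 1.5
h_5 = 4
cx_6 = 9
cy_6 = 9
cz_6 = 3
r_6 = 1
cx_7 = 8.5
cy_7 = 2.5
cz_7 = 1.5
h_7 = 1.5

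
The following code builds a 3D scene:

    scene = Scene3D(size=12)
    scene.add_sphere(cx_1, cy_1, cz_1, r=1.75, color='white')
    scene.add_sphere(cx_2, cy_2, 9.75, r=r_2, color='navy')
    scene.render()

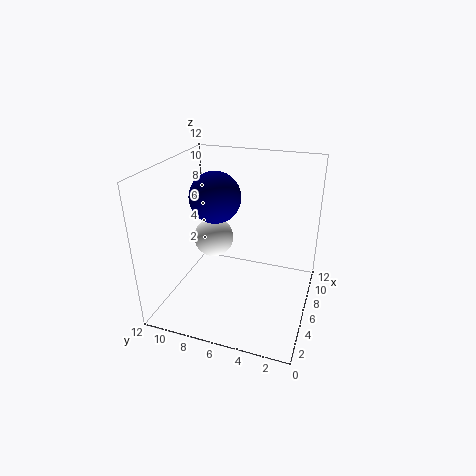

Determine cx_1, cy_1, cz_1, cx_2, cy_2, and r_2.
cx_1 = 7.25
cy_1 = 8.75
cz_1 = 5
cx_2 = 5
cy_2 = 7.5
r_2 = 2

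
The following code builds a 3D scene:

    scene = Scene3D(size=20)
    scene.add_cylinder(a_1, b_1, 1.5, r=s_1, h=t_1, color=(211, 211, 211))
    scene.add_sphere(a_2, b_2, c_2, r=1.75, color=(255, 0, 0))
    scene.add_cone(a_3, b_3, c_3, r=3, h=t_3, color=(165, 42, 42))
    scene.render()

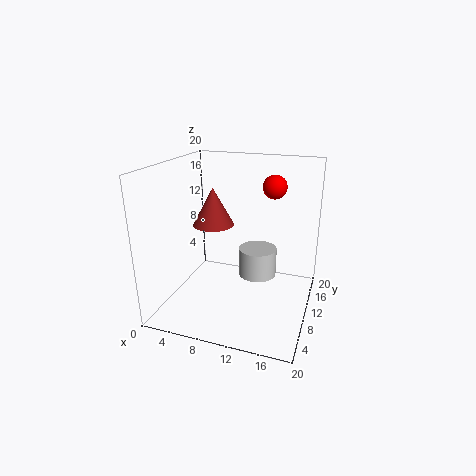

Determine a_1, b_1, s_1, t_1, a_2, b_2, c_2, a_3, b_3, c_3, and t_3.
a_1 = 11.25
b_1 = 16
s_1 = 3
t_1 = 4.5
a_2 = 13.75
b_2 = 15.25
c_2 = 16.25
a_3 = 5.5
b_3 = 12
c_3 = 10.75
t_3 = 5.5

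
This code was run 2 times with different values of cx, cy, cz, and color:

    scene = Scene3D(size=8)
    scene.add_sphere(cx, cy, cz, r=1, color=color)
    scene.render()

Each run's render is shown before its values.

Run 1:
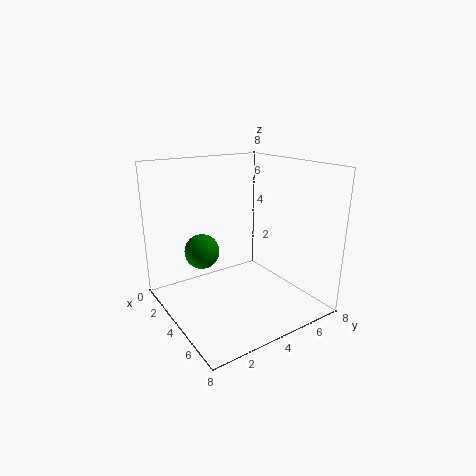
cx = 2.5, cy = 2.5, cz = 3, color = 'green'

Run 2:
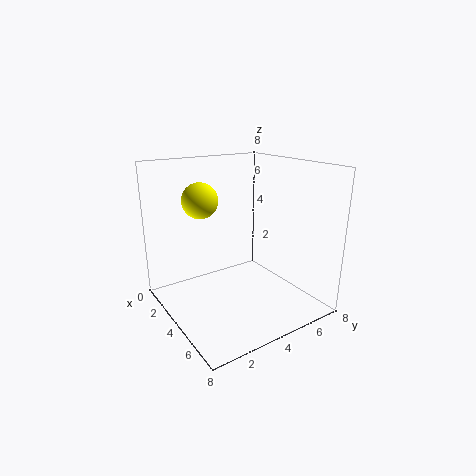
cx = 2.5, cy = 2.5, cz = 6, color = 'yellow'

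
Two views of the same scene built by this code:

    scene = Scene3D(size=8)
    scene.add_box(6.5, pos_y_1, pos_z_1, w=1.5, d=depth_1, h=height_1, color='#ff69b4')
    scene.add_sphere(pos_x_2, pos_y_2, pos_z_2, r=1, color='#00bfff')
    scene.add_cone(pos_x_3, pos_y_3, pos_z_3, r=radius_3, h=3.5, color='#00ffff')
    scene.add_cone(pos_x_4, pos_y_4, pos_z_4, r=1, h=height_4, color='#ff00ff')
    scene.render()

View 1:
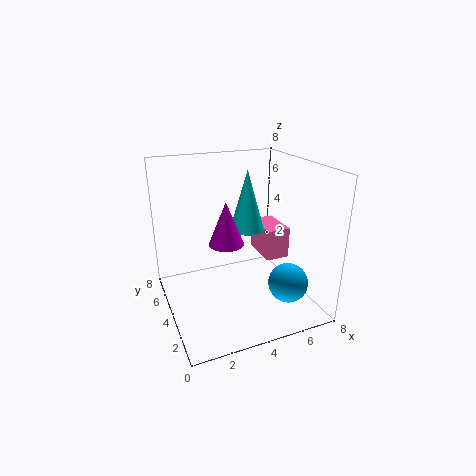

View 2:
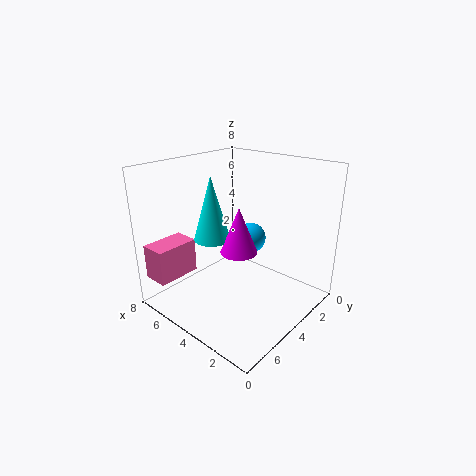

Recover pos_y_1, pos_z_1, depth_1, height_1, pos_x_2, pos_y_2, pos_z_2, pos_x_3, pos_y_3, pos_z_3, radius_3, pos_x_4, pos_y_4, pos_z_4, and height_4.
pos_y_1 = 5
pos_z_1 = 1.5
depth_1 = 2.5
height_1 = 2
pos_x_2 = 5.5
pos_y_2 = 1
pos_z_2 = 2.5
pos_x_3 = 5
pos_y_3 = 5
pos_z_3 = 4
radius_3 = 1
pos_x_4 = 3.5
pos_y_4 = 4.5
pos_z_4 = 3.5
height_4 = 2.5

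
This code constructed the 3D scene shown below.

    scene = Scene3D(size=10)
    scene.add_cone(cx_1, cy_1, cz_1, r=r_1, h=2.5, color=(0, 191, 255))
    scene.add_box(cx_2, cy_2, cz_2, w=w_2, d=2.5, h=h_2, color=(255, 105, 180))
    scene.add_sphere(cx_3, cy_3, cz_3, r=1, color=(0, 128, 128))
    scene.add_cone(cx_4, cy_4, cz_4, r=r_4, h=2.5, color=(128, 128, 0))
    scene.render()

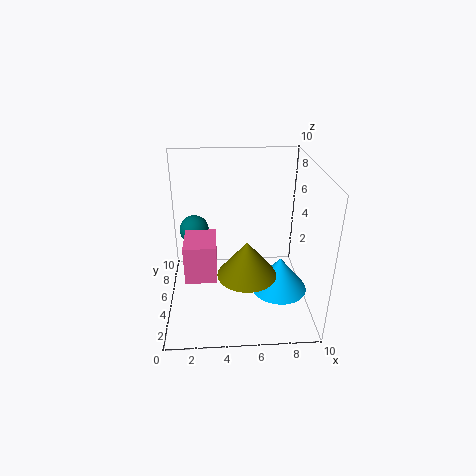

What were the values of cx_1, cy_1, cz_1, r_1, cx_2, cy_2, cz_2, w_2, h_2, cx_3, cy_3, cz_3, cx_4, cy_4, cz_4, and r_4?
cx_1 = 8; cy_1 = 4.5; cz_1 = 1; r_1 = 2; cx_2 = 1.5; cy_2 = 2; cz_2 = 3.5; w_2 = 2; h_2 = 2.5; cx_3 = 2; cy_3 = 5.5; cz_3 = 5.5; cx_4 = 5.5; cy_4 = 3.5; cz_4 = 3; r_4 = 2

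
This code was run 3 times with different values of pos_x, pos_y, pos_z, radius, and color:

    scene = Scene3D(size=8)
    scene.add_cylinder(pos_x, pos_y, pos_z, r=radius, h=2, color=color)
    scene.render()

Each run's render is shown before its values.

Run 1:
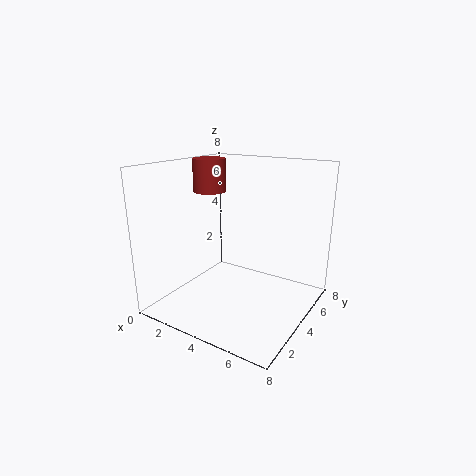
pos_x = 1, pos_y = 5.5, pos_z = 6, radius = 1, color = 'brown'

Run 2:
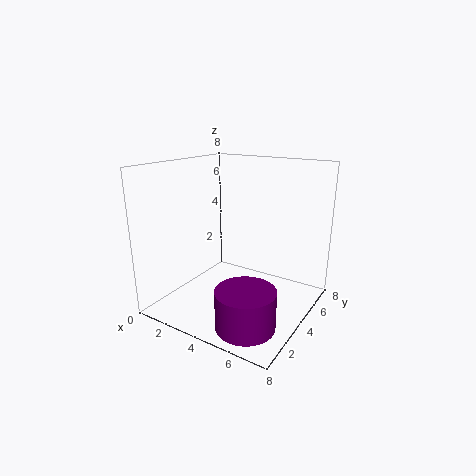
pos_x = 6, pos_y = 1.5, pos_z = 0.5, radius = 1.5, color = 'purple'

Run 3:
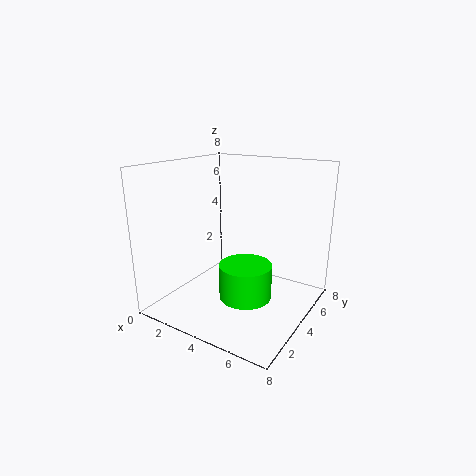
pos_x = 4.5, pos_y = 4, pos_z = 0.5, radius = 1.5, color = 'lime'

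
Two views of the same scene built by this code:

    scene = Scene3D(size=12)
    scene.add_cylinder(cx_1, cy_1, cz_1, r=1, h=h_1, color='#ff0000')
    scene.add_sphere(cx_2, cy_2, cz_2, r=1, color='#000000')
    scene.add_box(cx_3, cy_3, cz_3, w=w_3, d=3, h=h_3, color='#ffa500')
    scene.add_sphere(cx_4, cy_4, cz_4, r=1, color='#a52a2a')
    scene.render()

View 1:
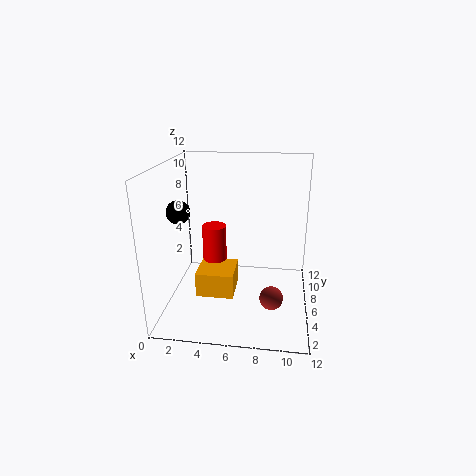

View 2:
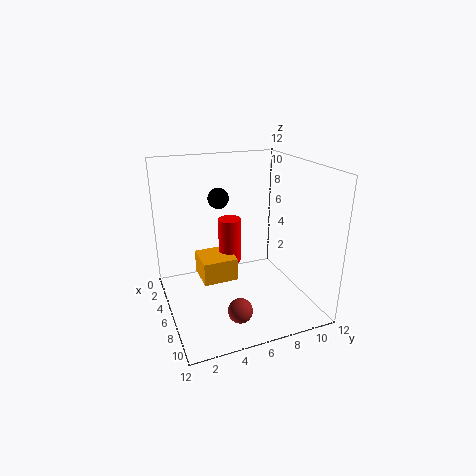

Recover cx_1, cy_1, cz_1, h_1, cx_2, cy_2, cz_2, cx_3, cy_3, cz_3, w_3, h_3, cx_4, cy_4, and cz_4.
cx_1 = 4; cy_1 = 6; cz_1 = 3; h_1 = 4; cx_2 = 1; cy_2 = 6; cz_2 = 8; cx_3 = 3; cy_3 = 3; cz_3 = 2; w_3 = 3; h_3 = 2; cx_4 = 9; cy_4 = 5; cz_4 = 1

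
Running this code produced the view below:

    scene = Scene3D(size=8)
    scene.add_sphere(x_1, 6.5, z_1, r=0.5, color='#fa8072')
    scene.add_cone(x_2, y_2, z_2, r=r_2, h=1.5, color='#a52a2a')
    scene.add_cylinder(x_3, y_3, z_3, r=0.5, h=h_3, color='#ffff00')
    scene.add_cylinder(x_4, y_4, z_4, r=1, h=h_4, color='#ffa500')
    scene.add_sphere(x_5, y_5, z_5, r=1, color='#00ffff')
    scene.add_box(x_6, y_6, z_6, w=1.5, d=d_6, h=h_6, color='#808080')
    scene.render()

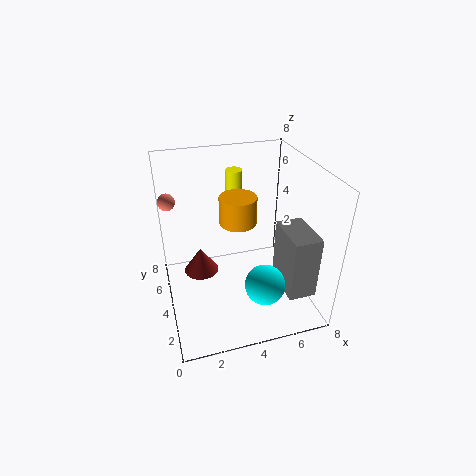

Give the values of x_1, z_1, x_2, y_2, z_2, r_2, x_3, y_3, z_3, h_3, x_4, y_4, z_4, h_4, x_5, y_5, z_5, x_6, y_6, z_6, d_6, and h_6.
x_1 = 0.5, z_1 = 5.5, x_2 = 2, y_2 = 5, z_2 = 1.5, r_2 = 1, x_3 = 4.5, y_3 = 6.5, z_3 = 5, h_3 = 2, x_4 = 4, y_4 = 4, z_4 = 5, h_4 = 1.5, x_5 = 4.5, y_5 = 1, z_5 = 3, x_6 = 6, y_6 = 1, z_6 = 1.5, d_6 = 2.5, h_6 = 3.5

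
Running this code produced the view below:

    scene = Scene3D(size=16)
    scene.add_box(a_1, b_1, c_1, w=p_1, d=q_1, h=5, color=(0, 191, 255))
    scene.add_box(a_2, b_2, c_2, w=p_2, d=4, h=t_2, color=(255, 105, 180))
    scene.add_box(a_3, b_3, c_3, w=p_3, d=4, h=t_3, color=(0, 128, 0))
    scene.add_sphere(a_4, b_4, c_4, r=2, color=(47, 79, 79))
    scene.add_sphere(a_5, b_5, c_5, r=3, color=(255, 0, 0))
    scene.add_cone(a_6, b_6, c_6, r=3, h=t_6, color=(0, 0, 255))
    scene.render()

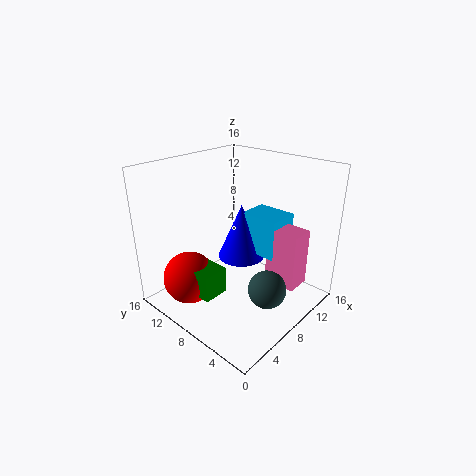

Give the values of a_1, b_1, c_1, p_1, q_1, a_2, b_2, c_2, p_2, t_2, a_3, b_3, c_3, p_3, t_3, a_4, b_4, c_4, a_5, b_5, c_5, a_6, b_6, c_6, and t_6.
a_1 = 12, b_1 = 6, c_1 = 4, p_1 = 4, q_1 = 5, a_2 = 12, b_2 = 3, c_2 = 1, p_2 = 3, t_2 = 7, a_3 = 3, b_3 = 8, c_3 = 2, p_3 = 3, t_3 = 3, a_4 = 7, b_4 = 3, c_4 = 4, a_5 = 4, b_5 = 12, c_5 = 3, a_6 = 12, b_6 = 11, c_6 = 3, t_6 = 7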